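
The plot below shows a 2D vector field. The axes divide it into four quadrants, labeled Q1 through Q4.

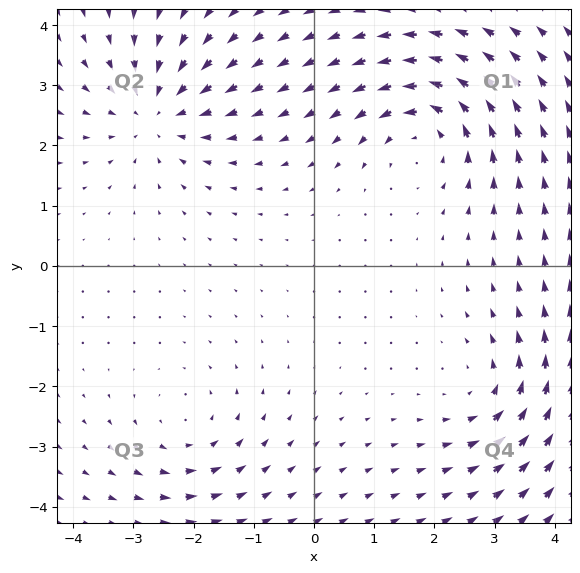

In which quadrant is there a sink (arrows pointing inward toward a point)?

Q2

The sink sits at approximately (-2.6, 2.6), which lies in quadrant Q2. The divergence there is about -4, negative as expected for a sink.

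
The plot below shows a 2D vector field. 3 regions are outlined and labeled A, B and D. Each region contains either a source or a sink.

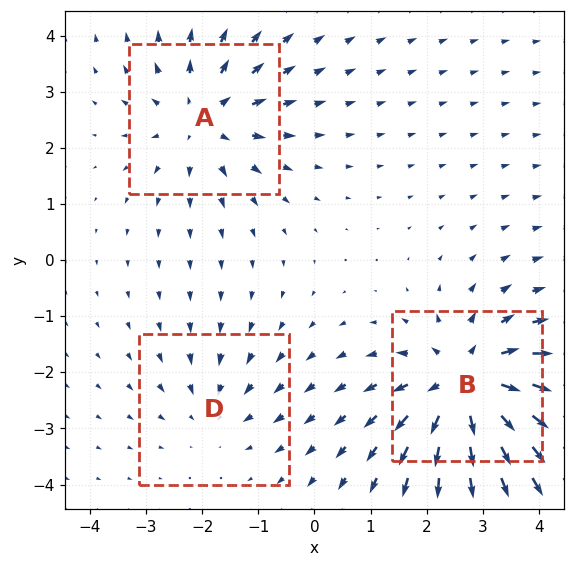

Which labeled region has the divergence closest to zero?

Divergence at each region's feature centre — A: about +3, B: about +5, D: about -2. Region D is closest to zero.

D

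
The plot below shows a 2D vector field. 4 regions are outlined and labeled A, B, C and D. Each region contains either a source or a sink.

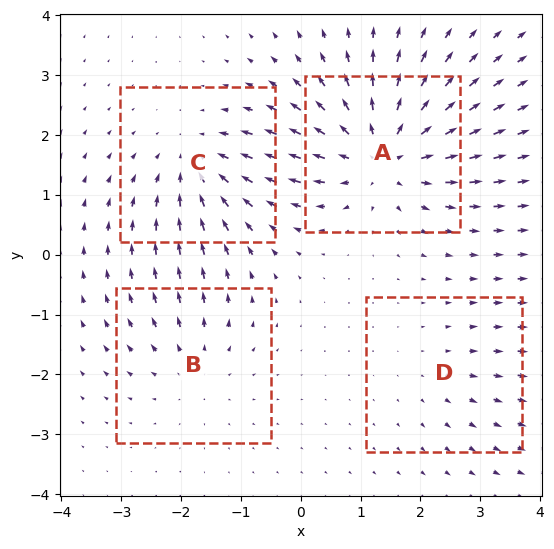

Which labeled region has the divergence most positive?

A

Divergence at each region's feature centre — A: about +7, B: about +3, C: about -5, D: about +2. Region A is most positive.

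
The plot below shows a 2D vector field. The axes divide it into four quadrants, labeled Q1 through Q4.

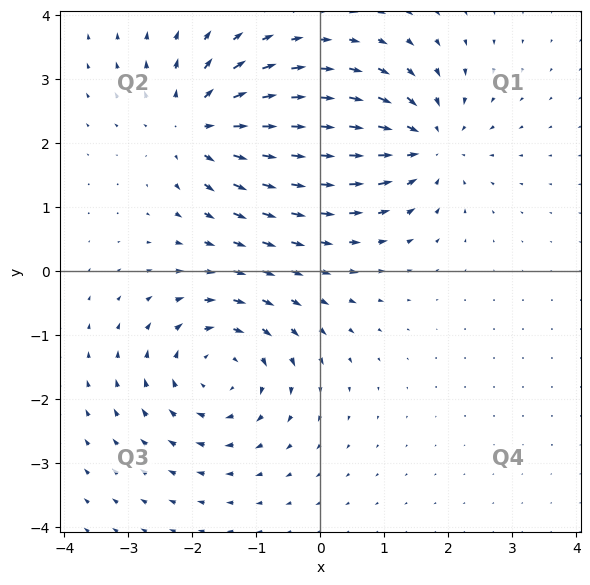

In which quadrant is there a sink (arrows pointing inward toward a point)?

Q1

The sink sits at approximately (1.6, 2.0), which lies in quadrant Q1. The divergence there is about -5, negative as expected for a sink.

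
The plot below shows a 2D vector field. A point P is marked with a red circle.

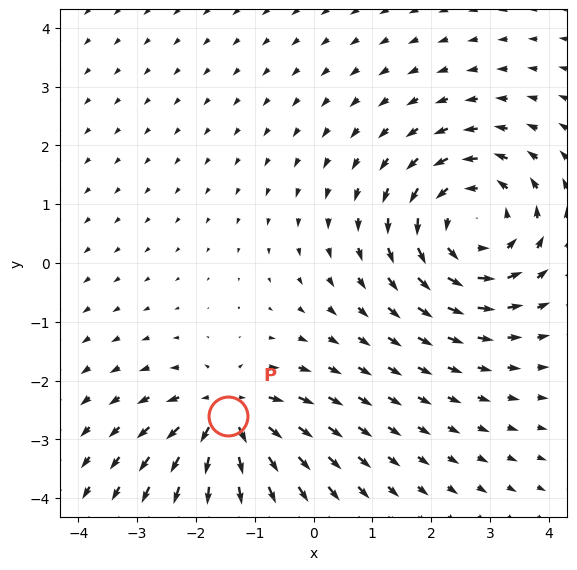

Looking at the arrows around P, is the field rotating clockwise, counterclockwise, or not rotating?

not rotating

Near P at (-1.5, -2.6) the arrows show no circulation. The curl there is ≈0.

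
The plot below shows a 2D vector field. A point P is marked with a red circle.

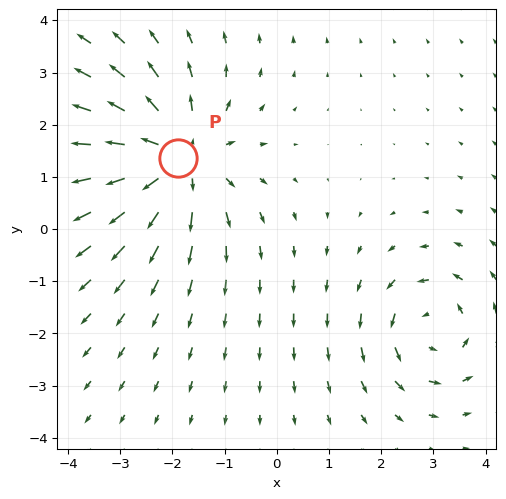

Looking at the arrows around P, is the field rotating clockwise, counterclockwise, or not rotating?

not rotating

Near P at (-1.9, 1.4) the arrows show no circulation. The curl there is ≈0.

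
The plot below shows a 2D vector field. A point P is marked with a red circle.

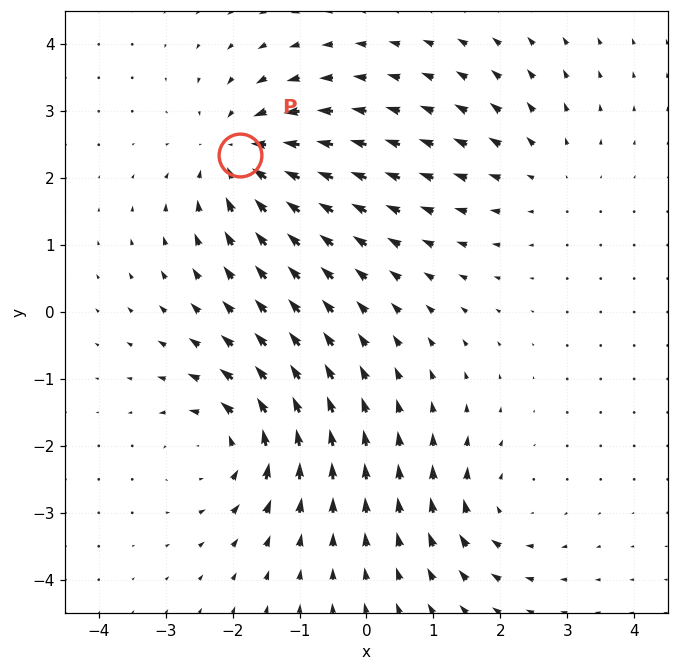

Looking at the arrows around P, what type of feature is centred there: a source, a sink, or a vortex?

At P (-1.9, 2.4) the arrows converge inward. Divergence about -5, curl ≈0 — negative divergence with near-zero curl is a sink.

sink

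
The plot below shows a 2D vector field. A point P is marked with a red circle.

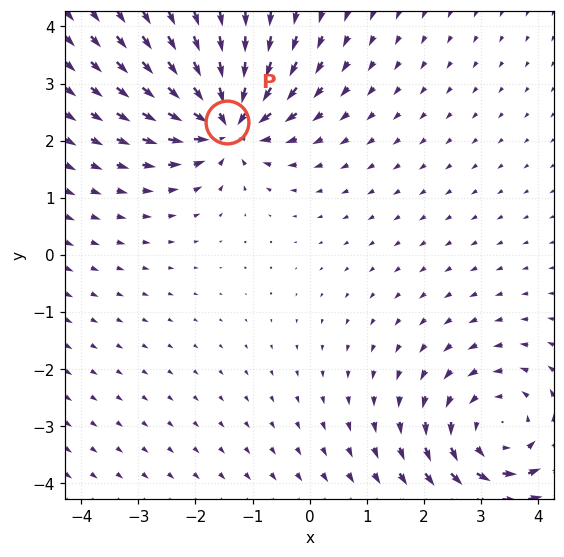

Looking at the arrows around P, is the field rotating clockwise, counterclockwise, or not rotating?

Near P at (-1.4, 2.3) the arrows show no circulation. The curl there is ≈0.

not rotating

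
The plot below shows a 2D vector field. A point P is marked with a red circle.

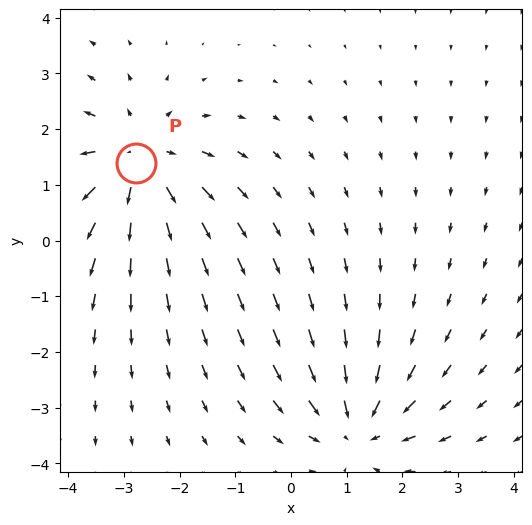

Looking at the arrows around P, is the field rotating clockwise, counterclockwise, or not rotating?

not rotating

Near P at (-2.8, 1.4) the arrows show no circulation. The curl there is ≈0.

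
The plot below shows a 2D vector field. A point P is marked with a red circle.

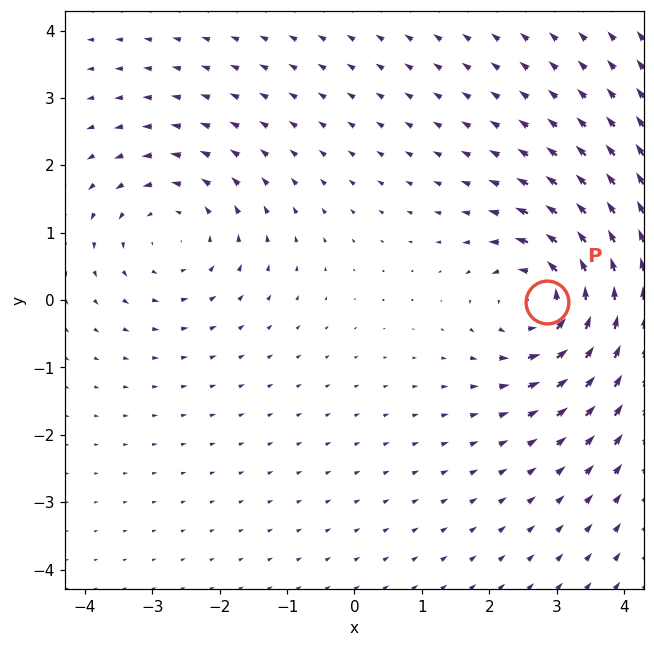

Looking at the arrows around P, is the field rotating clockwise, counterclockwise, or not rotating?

counterclockwise

Near P at (2.9, -0.0) the arrows circulate counterclockwise. The curl (z-component) there is about +6; positive curl means counterclockwise rotation.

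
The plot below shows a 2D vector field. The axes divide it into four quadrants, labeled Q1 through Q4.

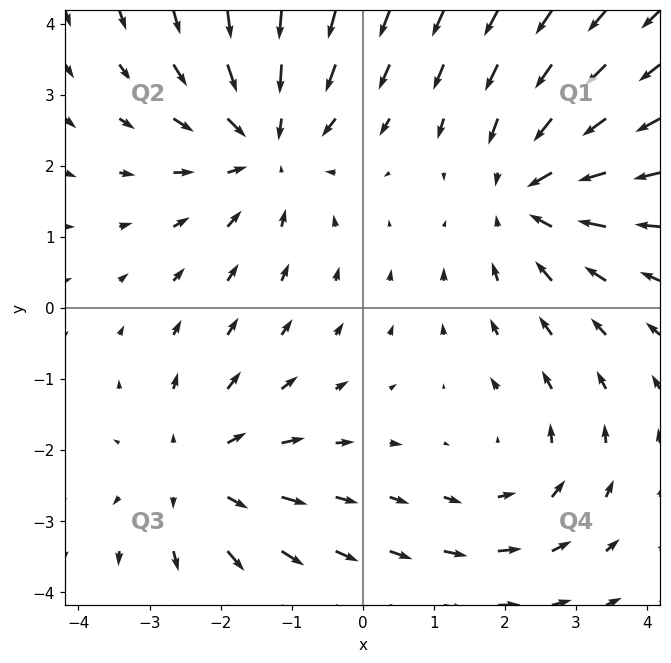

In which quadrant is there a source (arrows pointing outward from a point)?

Q3

The source sits at approximately (-2.3, -2.3), which lies in quadrant Q3. The divergence there is about +4, positive as expected for a source.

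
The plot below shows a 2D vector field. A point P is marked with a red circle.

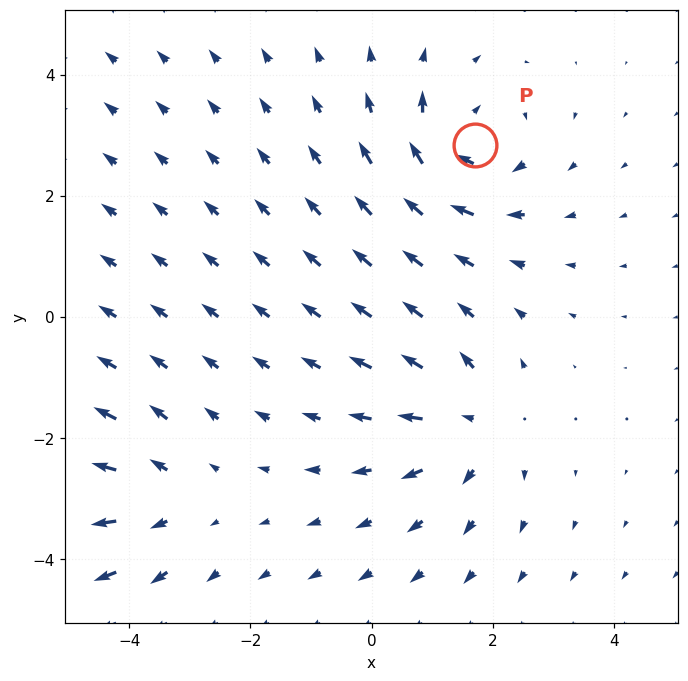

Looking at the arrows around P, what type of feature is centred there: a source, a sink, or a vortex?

vortex

At P (1.7, 2.8) the arrows circulate clockwise. Divergence ≈0, curl about -5 — near-zero divergence with nonzero curl is a vortex.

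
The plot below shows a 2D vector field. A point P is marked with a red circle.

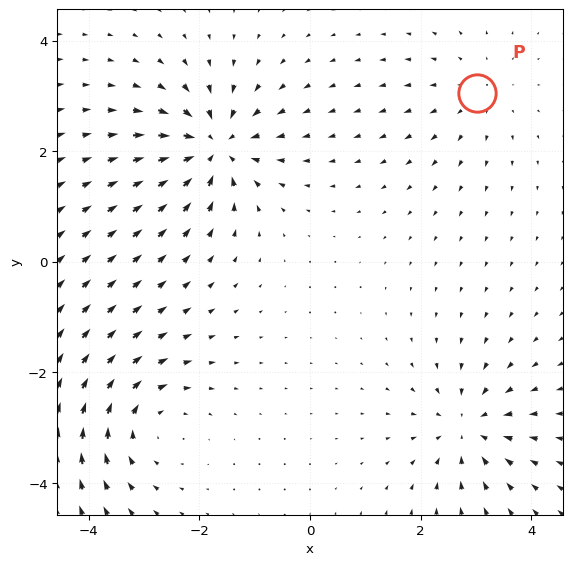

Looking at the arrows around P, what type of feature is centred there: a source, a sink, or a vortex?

At P (3.0, 3.1) the arrows spread outward. Divergence about +2, curl ≈0 — positive divergence with near-zero curl is a source.

source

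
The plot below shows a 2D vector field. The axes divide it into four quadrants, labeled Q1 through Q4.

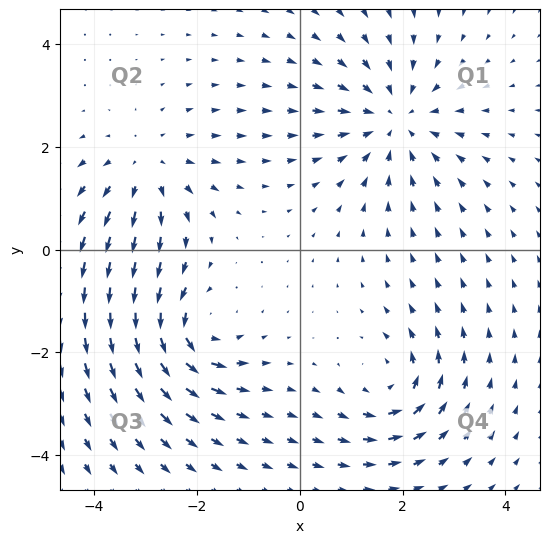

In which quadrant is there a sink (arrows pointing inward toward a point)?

The sink sits at approximately (1.9, 2.5), which lies in quadrant Q1. The divergence there is about -4, negative as expected for a sink.

Q1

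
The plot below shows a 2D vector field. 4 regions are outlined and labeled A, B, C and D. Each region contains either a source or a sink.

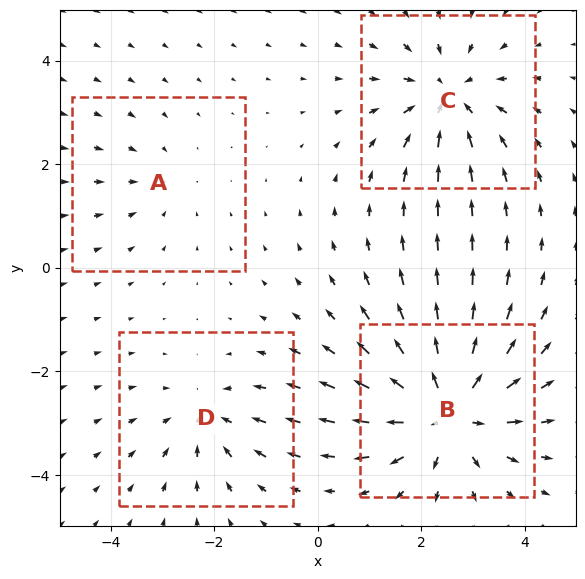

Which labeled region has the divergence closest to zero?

A

Divergence at each region's feature centre — A: about -2, B: about +6, C: about -5, D: about -3. Region A is closest to zero.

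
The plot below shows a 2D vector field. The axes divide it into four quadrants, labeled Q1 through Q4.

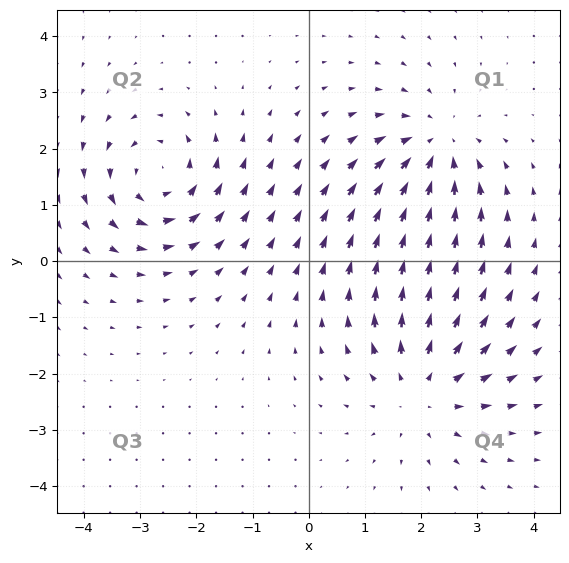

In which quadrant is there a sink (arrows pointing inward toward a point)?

The sink sits at approximately (2.3, 2.0), which lies in quadrant Q1. The divergence there is about -4, negative as expected for a sink.

Q1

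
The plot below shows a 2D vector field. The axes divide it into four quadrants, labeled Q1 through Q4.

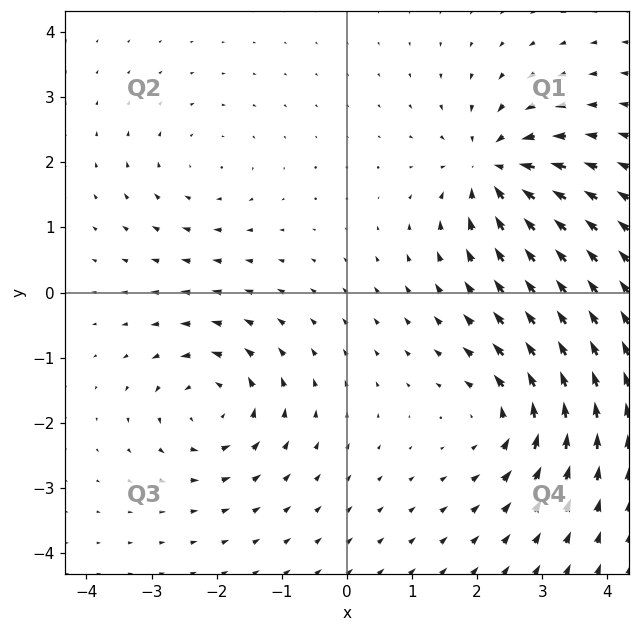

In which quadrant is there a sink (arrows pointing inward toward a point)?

Q1

The sink sits at approximately (2.3, 1.9), which lies in quadrant Q1. The divergence there is about -5, negative as expected for a sink.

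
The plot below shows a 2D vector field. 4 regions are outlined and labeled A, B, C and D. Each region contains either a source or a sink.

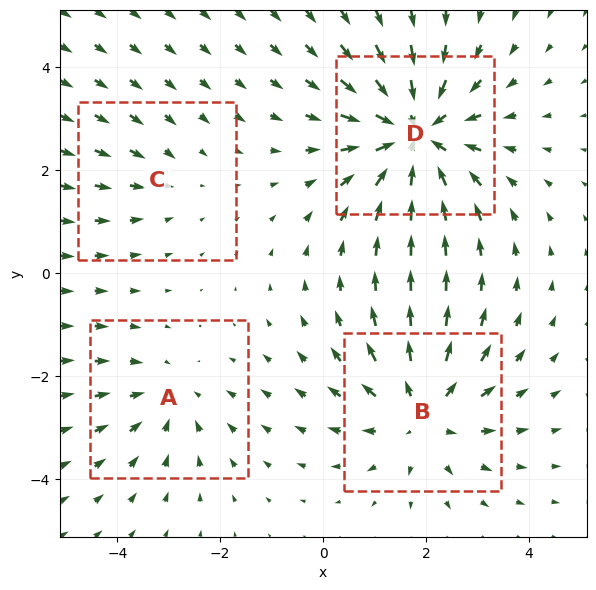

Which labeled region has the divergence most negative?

Divergence at each region's feature centre — A: about -3, B: about +4, C: about -2, D: about -6. Region D is most negative.

D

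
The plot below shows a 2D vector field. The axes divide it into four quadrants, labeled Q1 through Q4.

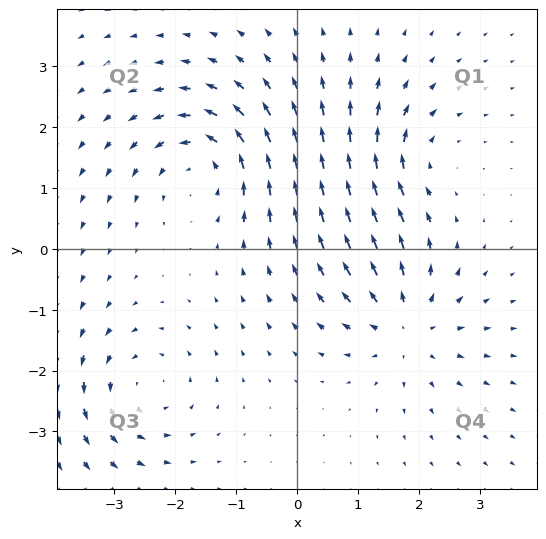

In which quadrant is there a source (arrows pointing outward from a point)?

Q4

The source sits at approximately (1.8, -1.3), which lies in quadrant Q4. The divergence there is about +5, positive as expected for a source.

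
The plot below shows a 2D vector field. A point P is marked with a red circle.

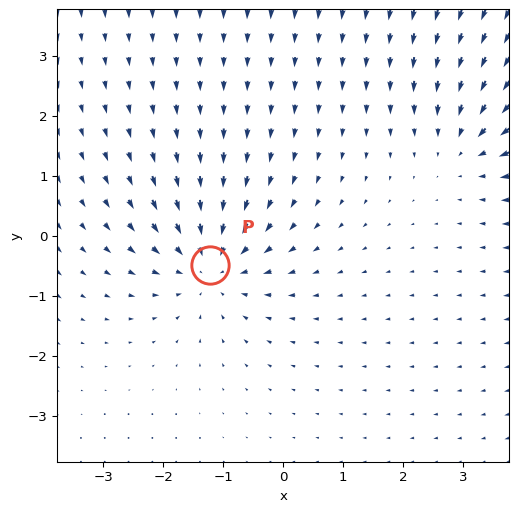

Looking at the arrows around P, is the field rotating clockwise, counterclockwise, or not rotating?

not rotating

Near P at (-1.2, -0.5) the arrows show no circulation. The curl there is ≈0.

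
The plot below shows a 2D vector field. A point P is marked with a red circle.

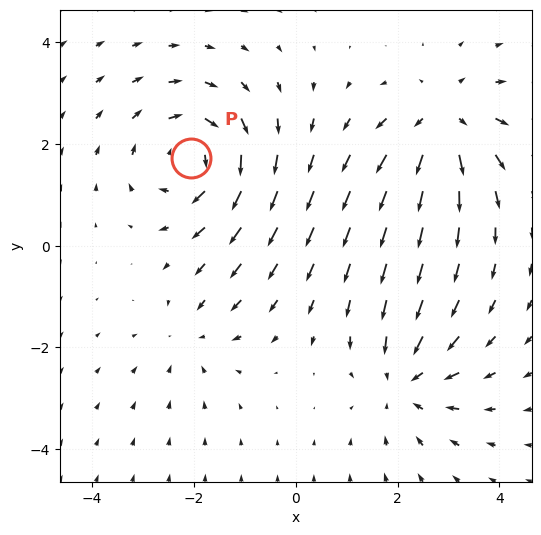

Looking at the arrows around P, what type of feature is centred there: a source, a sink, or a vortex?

vortex

At P (-2.1, 1.7) the arrows circulate clockwise. Divergence ≈0, curl about -5 — near-zero divergence with nonzero curl is a vortex.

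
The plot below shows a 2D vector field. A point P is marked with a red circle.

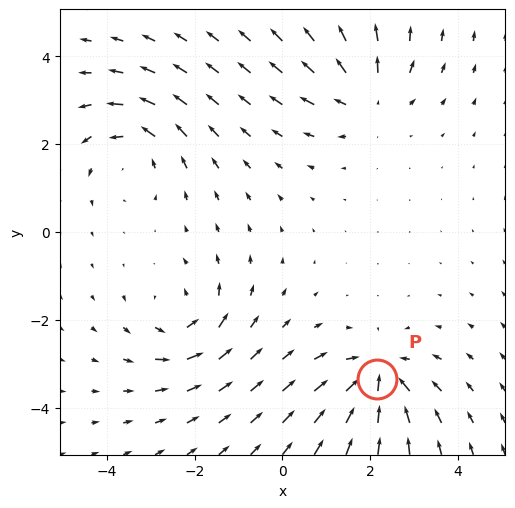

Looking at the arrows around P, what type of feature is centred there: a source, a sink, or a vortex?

At P (2.2, -3.3) the arrows converge inward. Divergence about -6, curl ≈0 — negative divergence with near-zero curl is a sink.

sink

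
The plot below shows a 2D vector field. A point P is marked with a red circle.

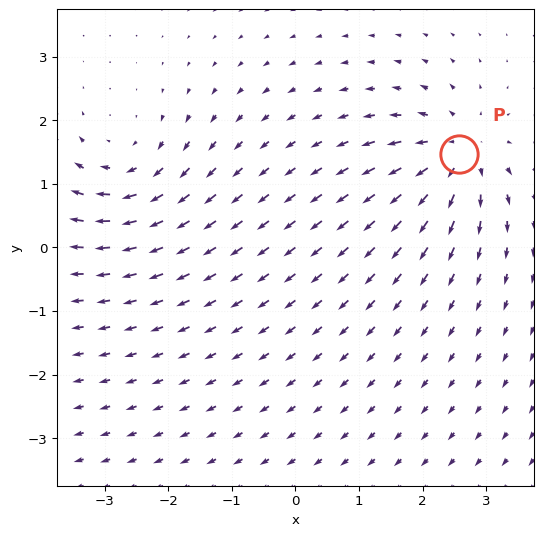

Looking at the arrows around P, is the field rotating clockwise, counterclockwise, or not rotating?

Near P at (2.6, 1.5) the arrows show no circulation. The curl there is ≈0.

not rotating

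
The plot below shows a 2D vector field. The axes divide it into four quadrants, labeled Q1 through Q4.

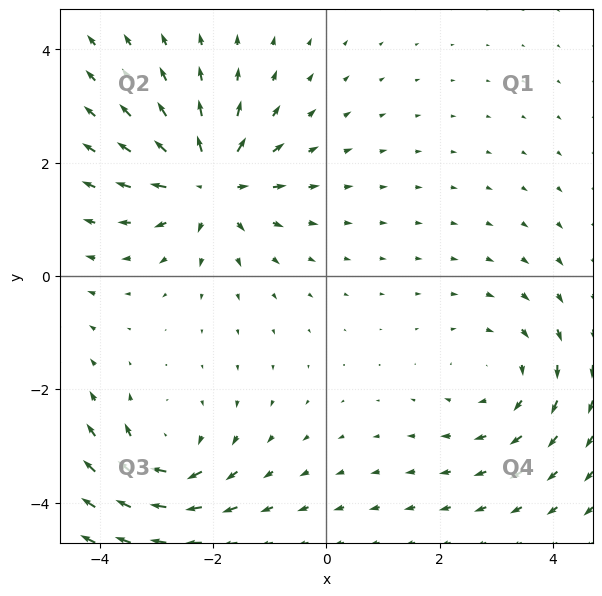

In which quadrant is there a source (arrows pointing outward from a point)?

The source sits at approximately (-2.1, 1.6), which lies in quadrant Q2. The divergence there is about +6, positive as expected for a source.

Q2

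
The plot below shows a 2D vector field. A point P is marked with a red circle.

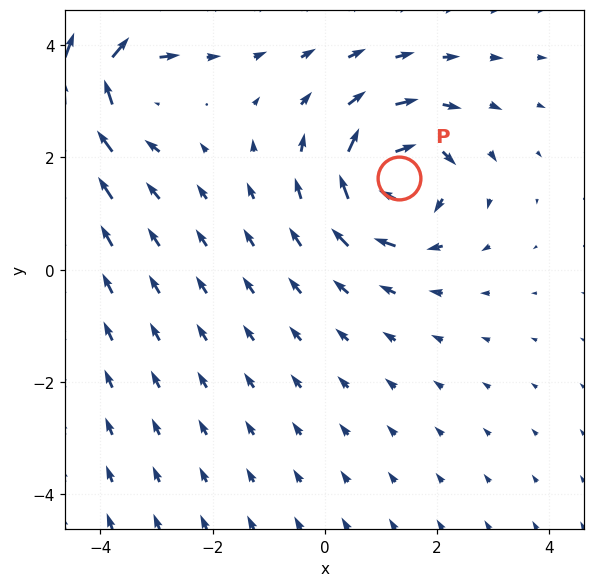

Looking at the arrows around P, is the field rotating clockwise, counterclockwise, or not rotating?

Near P at (1.3, 1.6) the arrows circulate clockwise. The curl (z-component) there is about -4; negative curl means clockwise rotation.

clockwise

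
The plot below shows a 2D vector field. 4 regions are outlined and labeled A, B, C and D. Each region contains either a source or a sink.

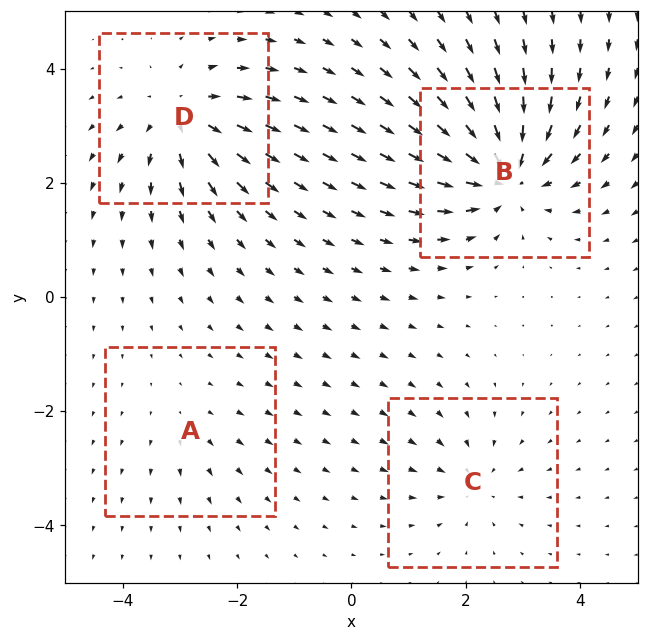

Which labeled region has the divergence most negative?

B

Divergence at each region's feature centre — A: about +2, B: about -8, C: about -4, D: about +6. Region B is most negative.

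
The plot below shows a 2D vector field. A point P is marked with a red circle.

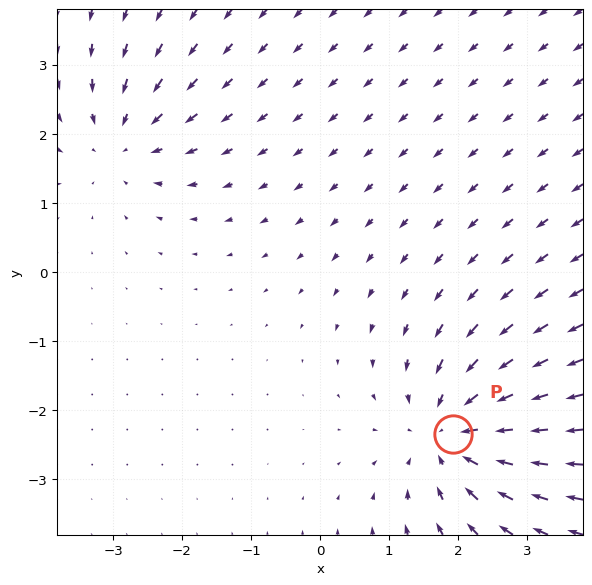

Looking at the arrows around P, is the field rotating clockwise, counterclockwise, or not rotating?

not rotating

Near P at (1.9, -2.3) the arrows show no circulation. The curl there is ≈0.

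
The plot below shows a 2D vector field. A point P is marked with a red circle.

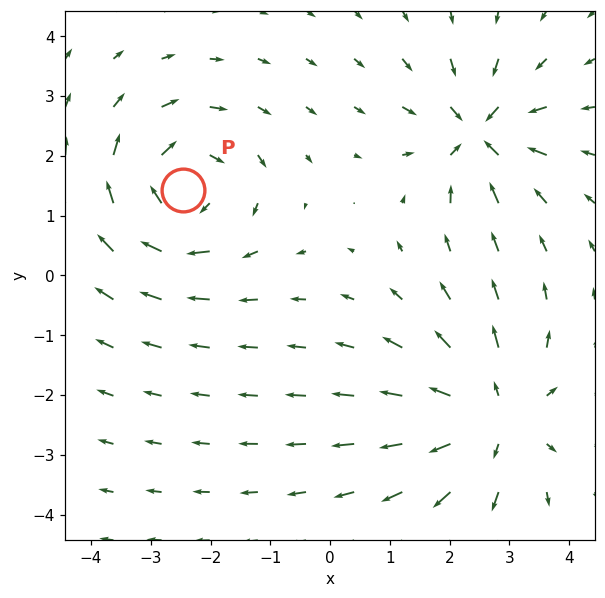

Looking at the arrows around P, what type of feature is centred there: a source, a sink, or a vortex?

At P (-2.5, 1.4) the arrows circulate clockwise. Divergence ≈0, curl about -5 — near-zero divergence with nonzero curl is a vortex.

vortex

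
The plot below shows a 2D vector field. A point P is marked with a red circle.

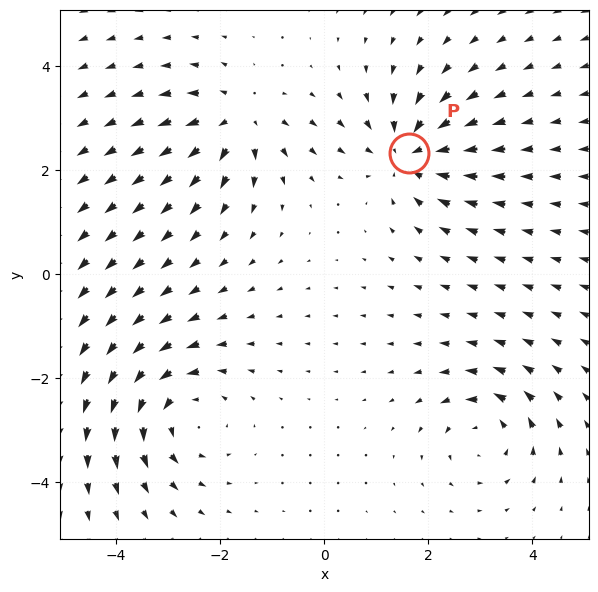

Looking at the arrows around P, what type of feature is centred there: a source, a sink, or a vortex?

At P (1.6, 2.3) the arrows converge inward. Divergence about -5, curl ≈0 — negative divergence with near-zero curl is a sink.

sink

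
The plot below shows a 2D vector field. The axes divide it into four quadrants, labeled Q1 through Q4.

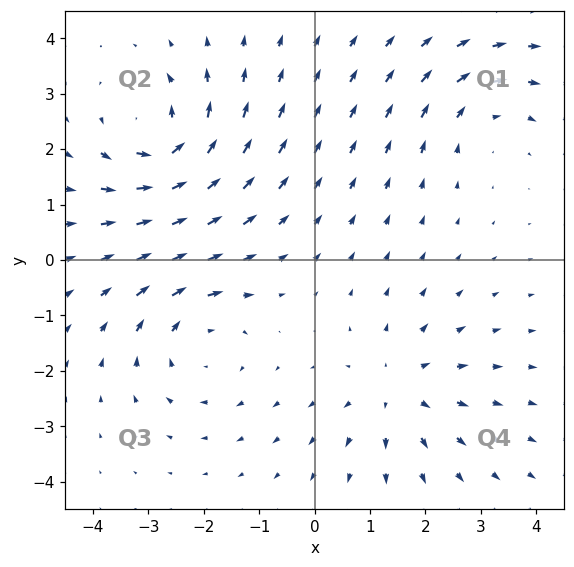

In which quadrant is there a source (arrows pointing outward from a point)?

Q4

The source sits at approximately (1.5, -2.3), which lies in quadrant Q4. The divergence there is about +4, positive as expected for a source.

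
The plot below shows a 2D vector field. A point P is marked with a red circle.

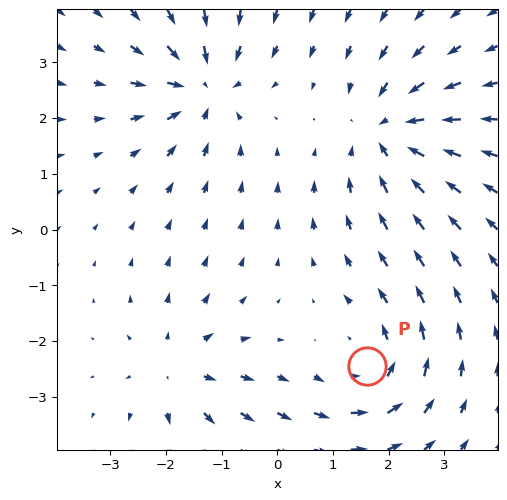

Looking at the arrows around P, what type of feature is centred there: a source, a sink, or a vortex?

At P (1.6, -2.4) the arrows circulate counterclockwise. Divergence ≈0, curl about +4 — near-zero divergence with nonzero curl is a vortex.

vortex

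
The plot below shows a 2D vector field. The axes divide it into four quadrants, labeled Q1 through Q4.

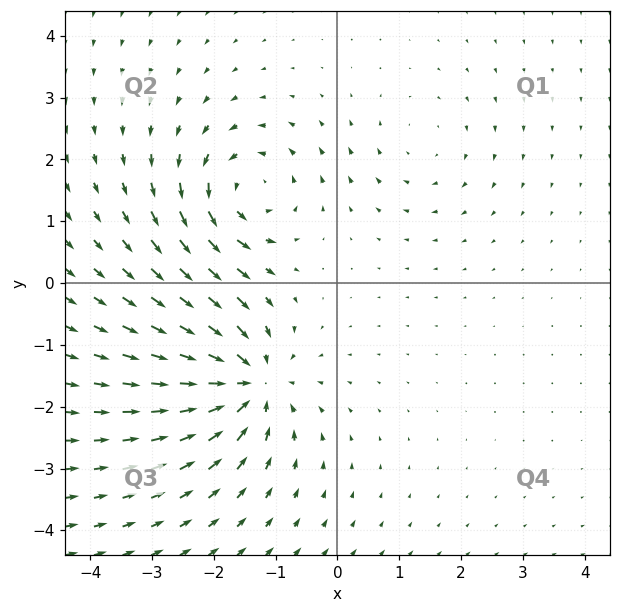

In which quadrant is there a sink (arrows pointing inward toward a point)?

The sink sits at approximately (-1.5, -1.6), which lies in quadrant Q3. The divergence there is about -6, negative as expected for a sink.

Q3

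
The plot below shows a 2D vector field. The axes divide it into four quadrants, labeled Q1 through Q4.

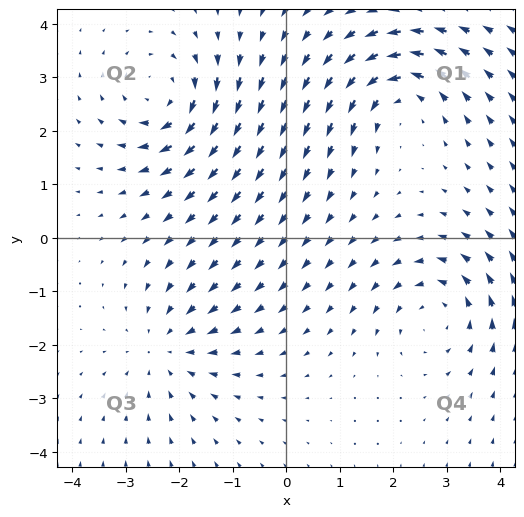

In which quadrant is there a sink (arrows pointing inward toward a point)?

The sink sits at approximately (-2.2, -2.1), which lies in quadrant Q3. The divergence there is about -4, negative as expected for a sink.

Q3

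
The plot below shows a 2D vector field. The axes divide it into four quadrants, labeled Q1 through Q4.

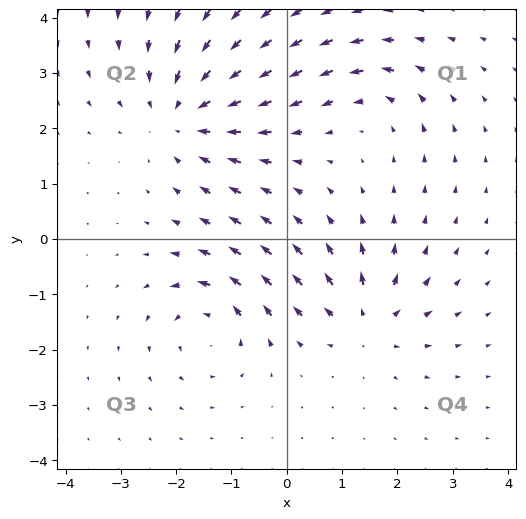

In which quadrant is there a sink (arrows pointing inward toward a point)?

The sink sits at approximately (-1.9, 2.2), which lies in quadrant Q2. The divergence there is about -4, negative as expected for a sink.

Q2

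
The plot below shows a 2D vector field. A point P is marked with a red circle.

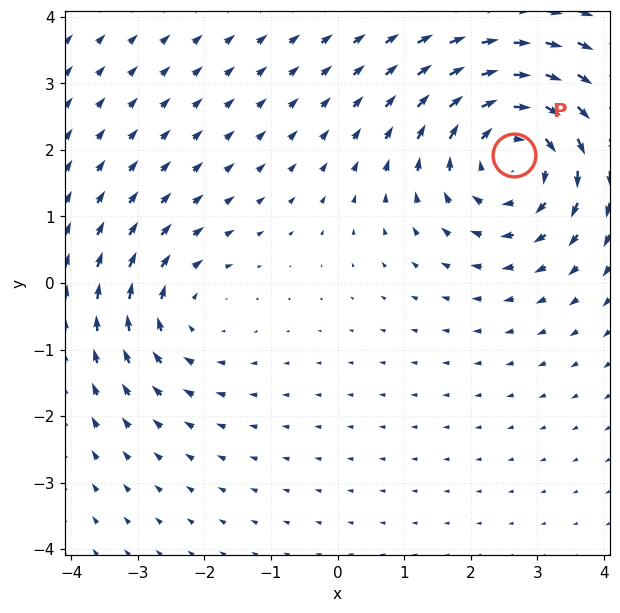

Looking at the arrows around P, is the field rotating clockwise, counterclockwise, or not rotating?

clockwise

Near P at (2.6, 1.9) the arrows circulate clockwise. The curl (z-component) there is about -4; negative curl means clockwise rotation.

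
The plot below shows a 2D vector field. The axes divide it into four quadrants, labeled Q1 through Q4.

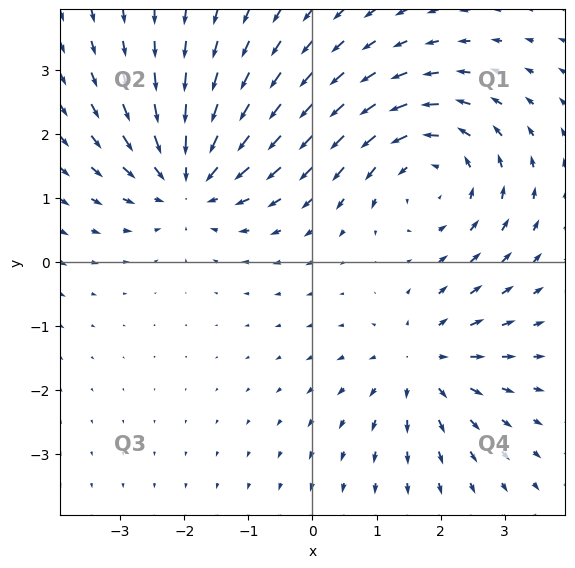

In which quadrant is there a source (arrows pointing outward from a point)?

The source sits at approximately (1.7, -1.6), which lies in quadrant Q4. The divergence there is about +3, positive as expected for a source.

Q4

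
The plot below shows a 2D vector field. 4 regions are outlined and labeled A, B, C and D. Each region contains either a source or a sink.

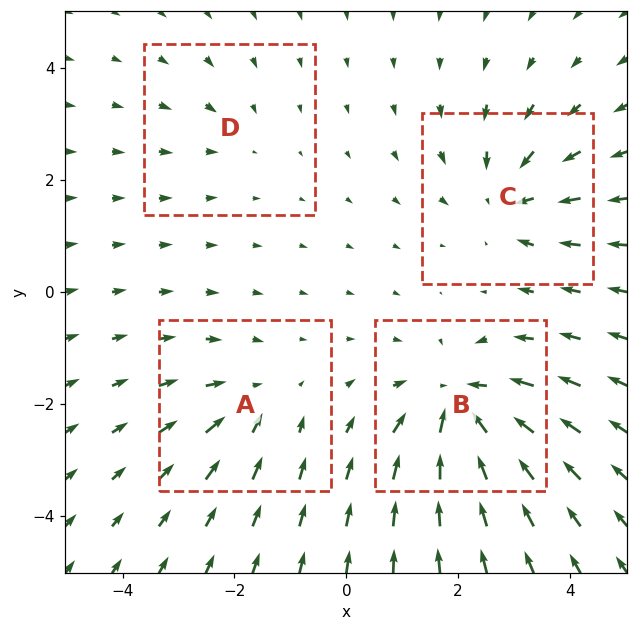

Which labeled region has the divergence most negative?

B

Divergence at each region's feature centre — A: about -3, B: about -7, C: about -5, D: about -2. Region B is most negative.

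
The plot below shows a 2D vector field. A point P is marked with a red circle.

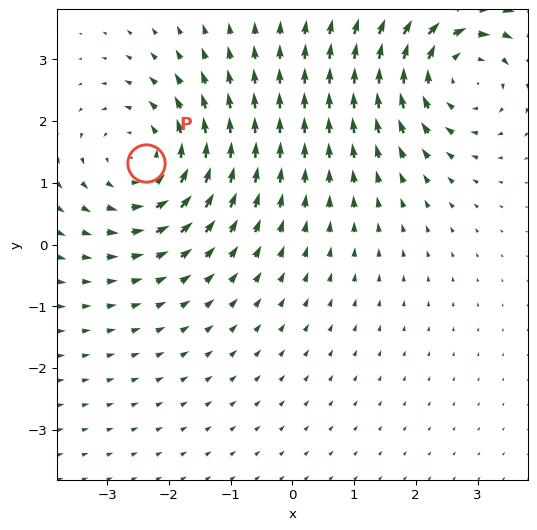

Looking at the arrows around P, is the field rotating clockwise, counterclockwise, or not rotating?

counterclockwise

Near P at (-2.4, 1.3) the arrows circulate counterclockwise. The curl (z-component) there is about +4; positive curl means counterclockwise rotation.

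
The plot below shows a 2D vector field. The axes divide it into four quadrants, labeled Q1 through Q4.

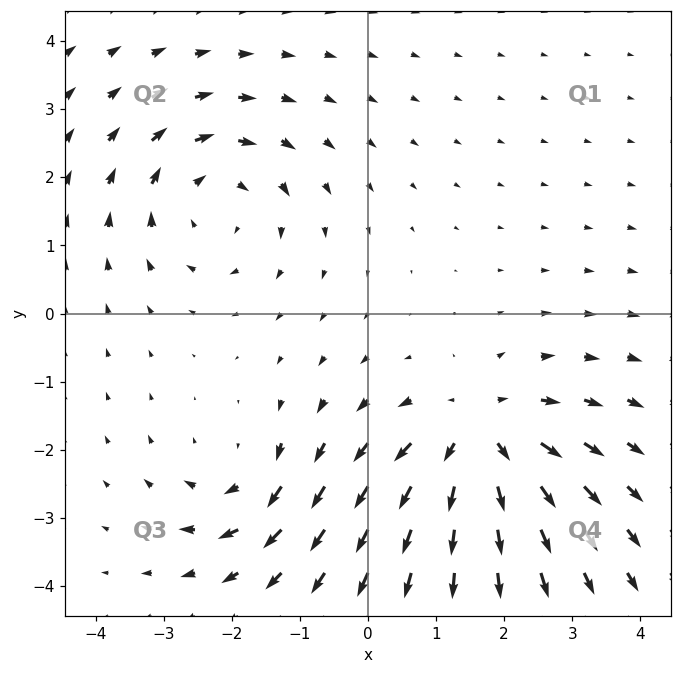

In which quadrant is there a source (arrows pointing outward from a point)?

The source sits at approximately (1.6, -1.8), which lies in quadrant Q4. The divergence there is about +5, positive as expected for a source.

Q4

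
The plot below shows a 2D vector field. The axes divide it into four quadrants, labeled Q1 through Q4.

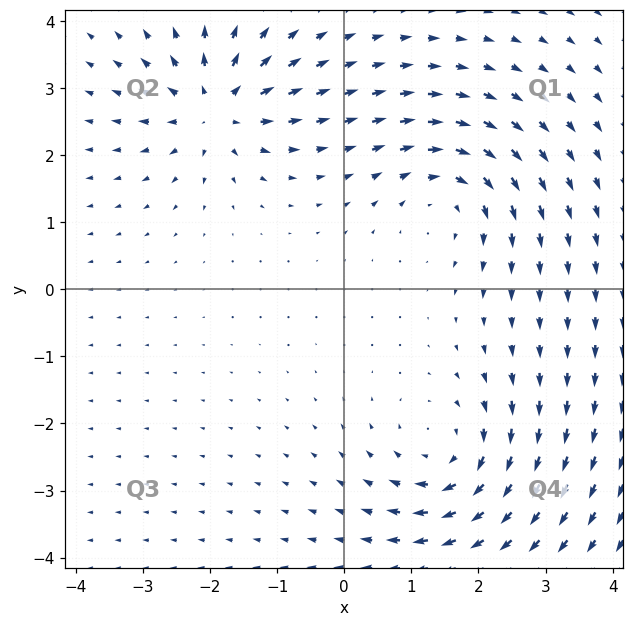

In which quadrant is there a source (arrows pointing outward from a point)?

The source sits at approximately (-1.9, 2.7), which lies in quadrant Q2. The divergence there is about +6, positive as expected for a source.

Q2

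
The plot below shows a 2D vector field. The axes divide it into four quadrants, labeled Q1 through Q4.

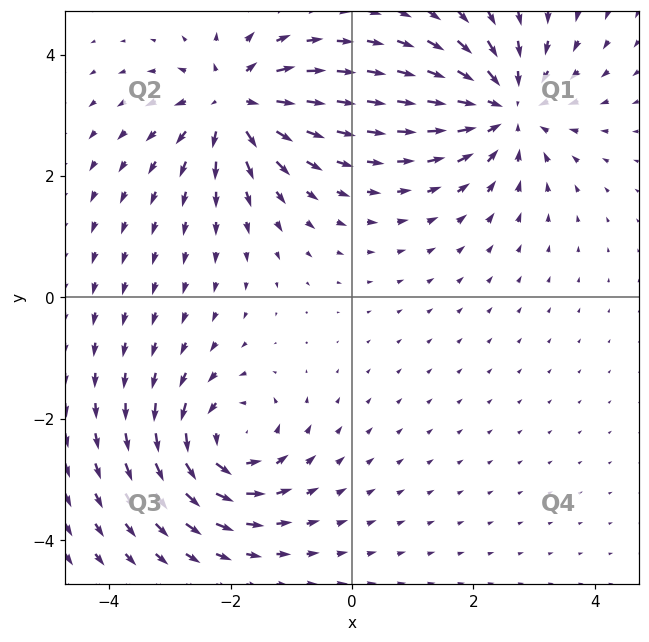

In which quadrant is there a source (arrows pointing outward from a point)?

The source sits at approximately (-2.0, 3.2), which lies in quadrant Q2. The divergence there is about +5, positive as expected for a source.

Q2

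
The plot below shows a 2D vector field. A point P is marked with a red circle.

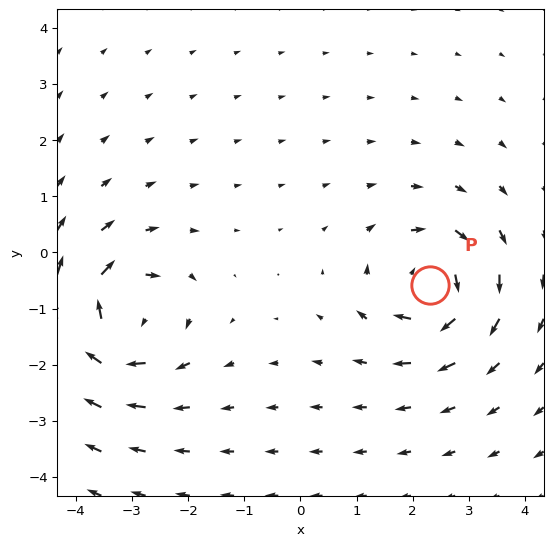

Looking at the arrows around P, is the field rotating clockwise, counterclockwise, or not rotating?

clockwise

Near P at (2.3, -0.6) the arrows circulate clockwise. The curl (z-component) there is about -5; negative curl means clockwise rotation.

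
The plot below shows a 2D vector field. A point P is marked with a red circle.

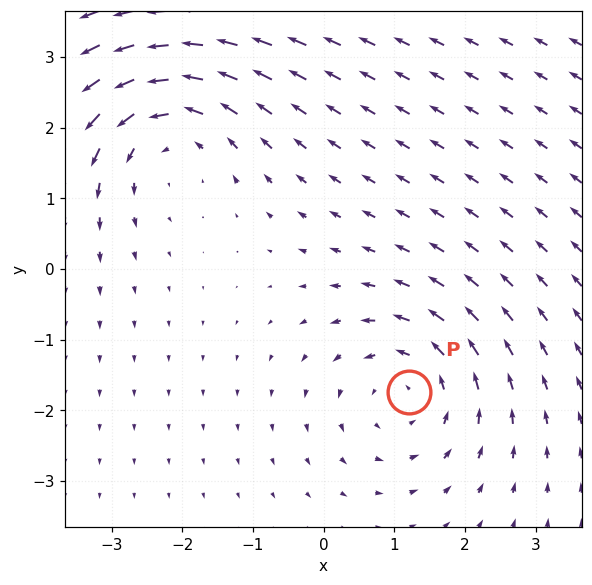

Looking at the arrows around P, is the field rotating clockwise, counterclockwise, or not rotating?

Near P at (1.2, -1.7) the arrows circulate counterclockwise. The curl (z-component) there is about +3; positive curl means counterclockwise rotation.

counterclockwise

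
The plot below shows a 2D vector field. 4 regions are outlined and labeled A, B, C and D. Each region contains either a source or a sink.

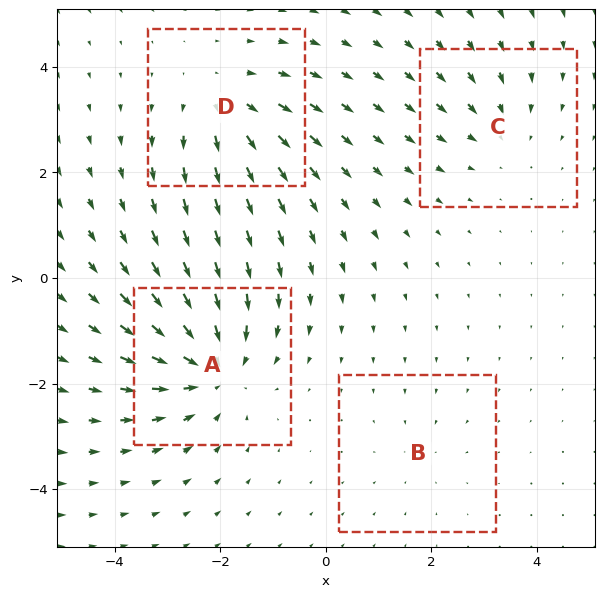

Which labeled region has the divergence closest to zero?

B

Divergence at each region's feature centre — A: about -6, B: about -2, C: about -3, D: about +4. Region B is closest to zero.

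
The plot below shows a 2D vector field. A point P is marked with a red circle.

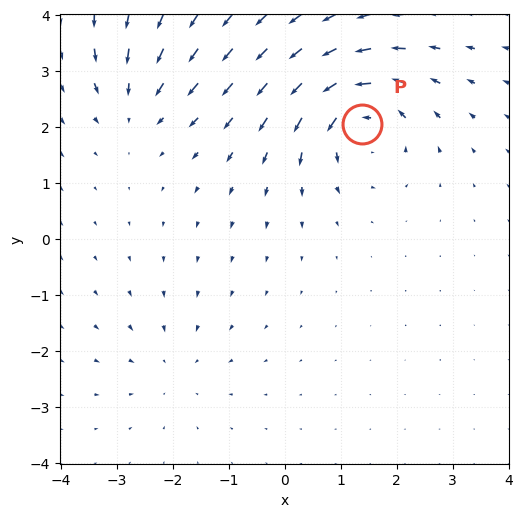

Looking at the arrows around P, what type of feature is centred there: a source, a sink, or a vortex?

vortex

At P (1.4, 2.1) the arrows circulate counterclockwise. Divergence ≈0, curl about +6 — near-zero divergence with nonzero curl is a vortex.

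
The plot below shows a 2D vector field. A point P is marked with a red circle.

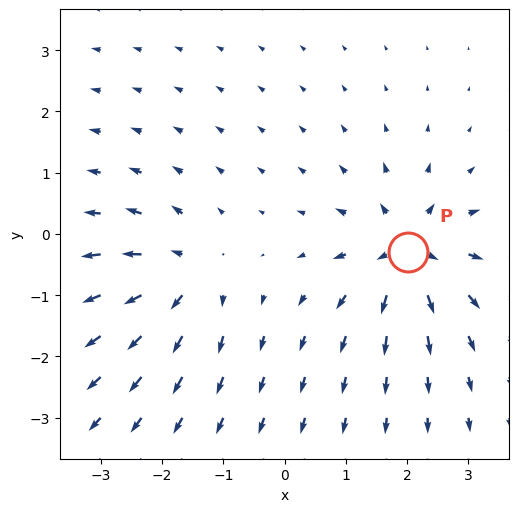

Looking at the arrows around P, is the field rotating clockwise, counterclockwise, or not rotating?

Near P at (2.0, -0.3) the arrows show no circulation. The curl there is ≈0.

not rotating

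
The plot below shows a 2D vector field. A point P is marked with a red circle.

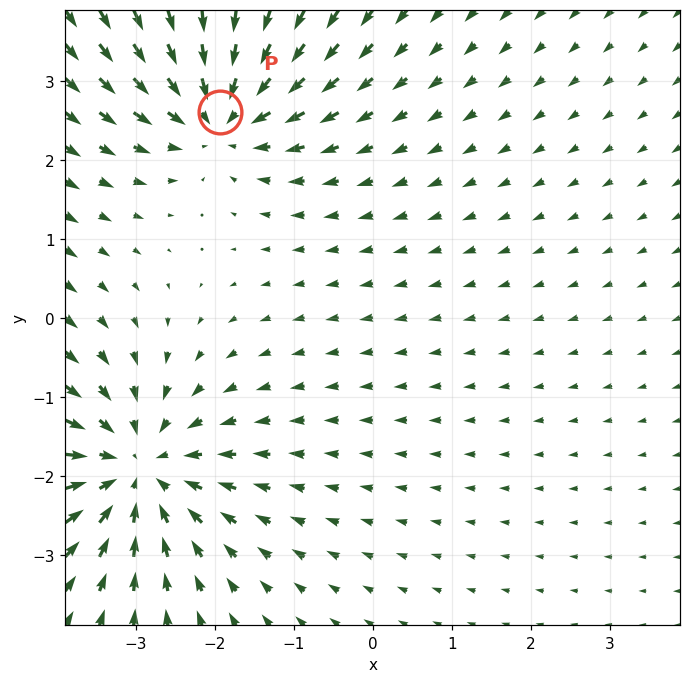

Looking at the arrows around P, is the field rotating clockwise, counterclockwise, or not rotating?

not rotating

Near P at (-1.9, 2.6) the arrows show no circulation. The curl there is ≈0.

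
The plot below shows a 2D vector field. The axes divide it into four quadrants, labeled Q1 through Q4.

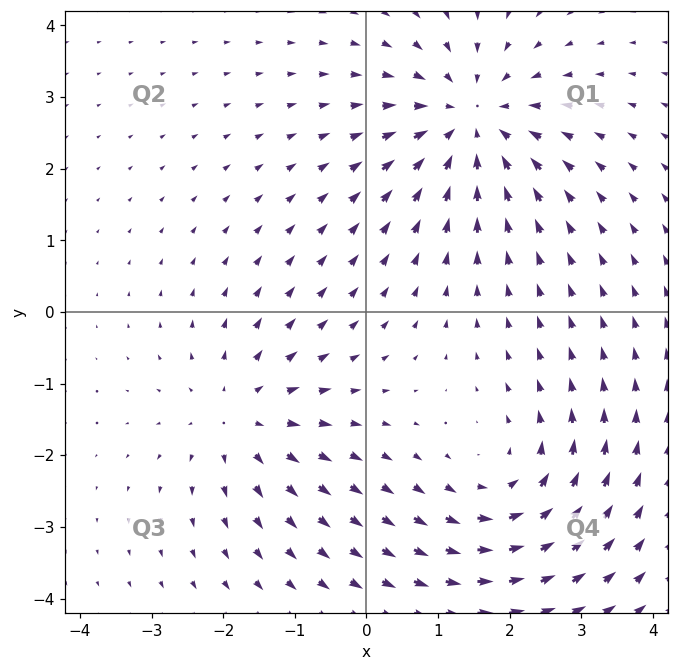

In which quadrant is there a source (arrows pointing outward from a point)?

The source sits at approximately (-1.8, -1.5), which lies in quadrant Q3. The divergence there is about +3, positive as expected for a source.

Q3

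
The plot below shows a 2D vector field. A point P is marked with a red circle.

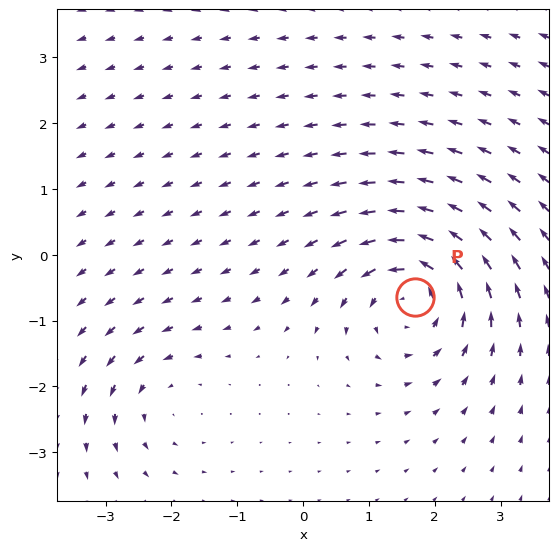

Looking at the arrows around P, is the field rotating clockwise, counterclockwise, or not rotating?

counterclockwise

Near P at (1.7, -0.6) the arrows circulate counterclockwise. The curl (z-component) there is about +6; positive curl means counterclockwise rotation.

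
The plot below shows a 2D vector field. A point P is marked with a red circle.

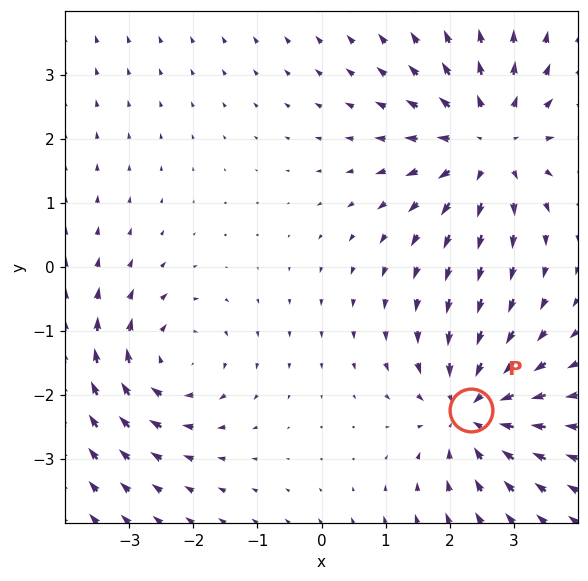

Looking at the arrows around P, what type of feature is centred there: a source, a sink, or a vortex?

sink

At P (2.3, -2.2) the arrows converge inward. Divergence about -4, curl ≈0 — negative divergence with near-zero curl is a sink.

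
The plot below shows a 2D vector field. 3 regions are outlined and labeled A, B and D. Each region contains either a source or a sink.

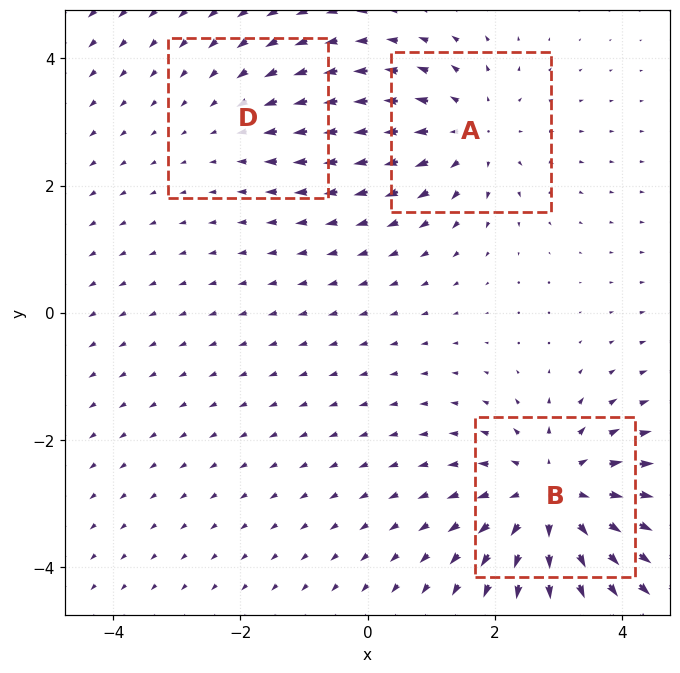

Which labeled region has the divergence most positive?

Divergence at each region's feature centre — A: about +3, B: about +4, D: about -2. Region B is most positive.

B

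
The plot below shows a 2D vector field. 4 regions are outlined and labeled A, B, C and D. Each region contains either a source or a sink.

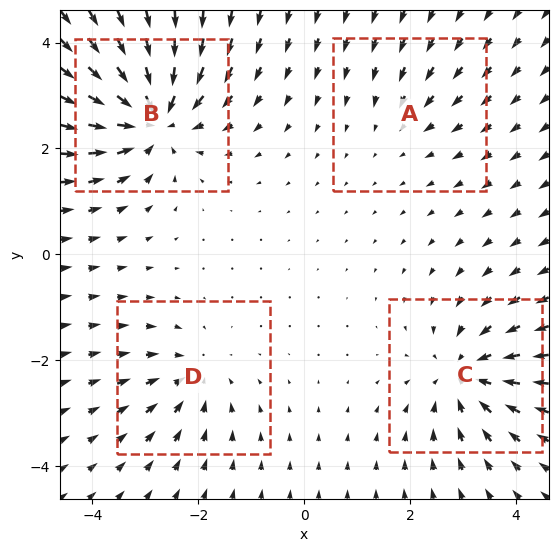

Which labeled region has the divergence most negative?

B

Divergence at each region's feature centre — A: about -2, B: about -7, C: about -5, D: about -4. Region B is most negative.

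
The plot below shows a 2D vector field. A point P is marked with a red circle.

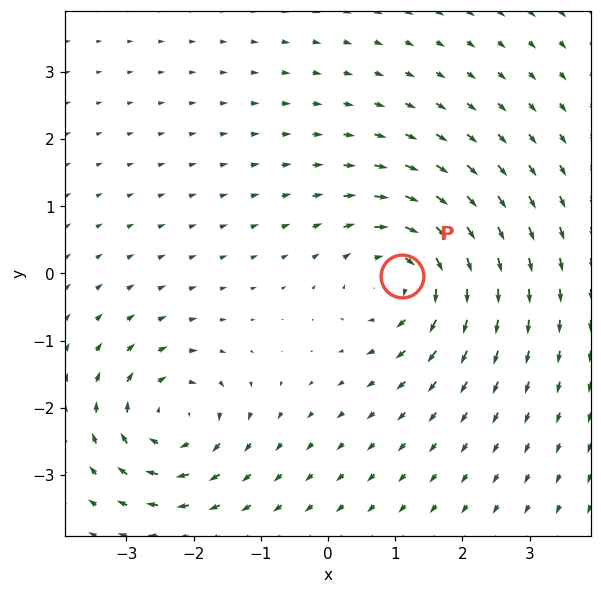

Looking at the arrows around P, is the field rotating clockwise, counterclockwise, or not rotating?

Near P at (1.1, -0.0) the arrows circulate clockwise. The curl (z-component) there is about -4; negative curl means clockwise rotation.

clockwise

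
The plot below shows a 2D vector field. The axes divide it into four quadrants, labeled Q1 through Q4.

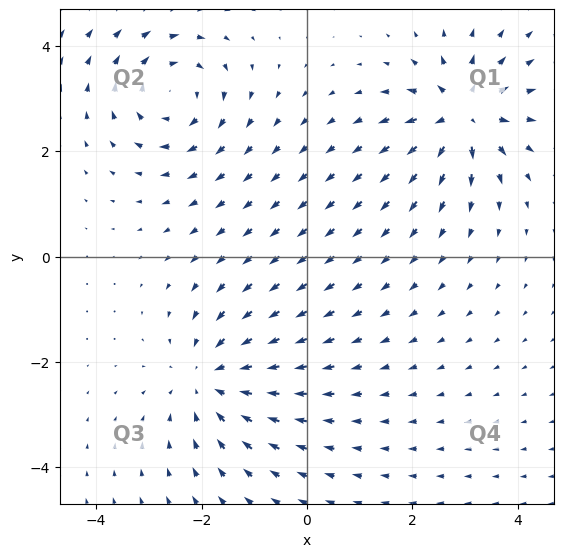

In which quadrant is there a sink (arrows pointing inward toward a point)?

The sink sits at approximately (-1.8, -2.3), which lies in quadrant Q3. The divergence there is about -4, negative as expected for a sink.

Q3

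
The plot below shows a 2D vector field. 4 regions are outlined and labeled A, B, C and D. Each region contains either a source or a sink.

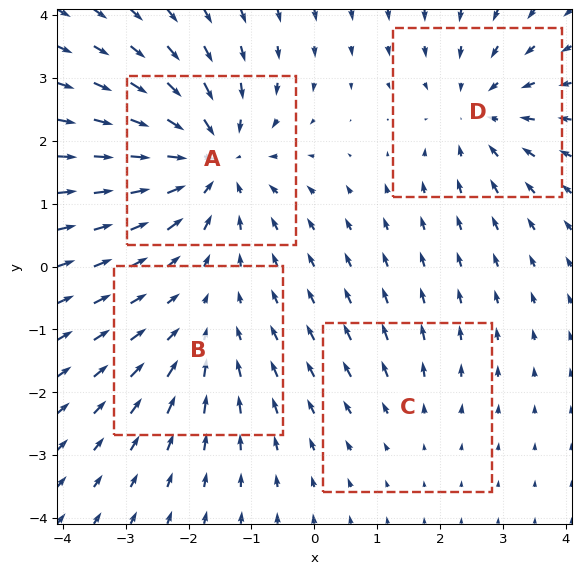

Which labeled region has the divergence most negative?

Divergence at each region's feature centre — A: about -6, B: about -3, C: about +2, D: about -4. Region A is most negative.

A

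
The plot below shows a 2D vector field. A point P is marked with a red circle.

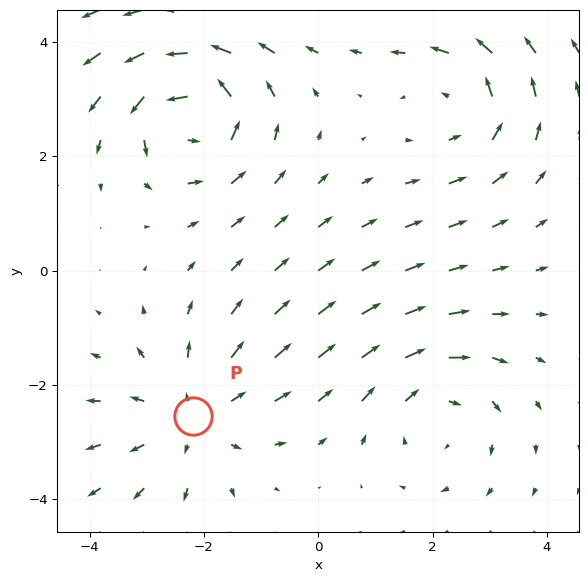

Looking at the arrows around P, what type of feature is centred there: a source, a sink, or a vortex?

source

At P (-2.2, -2.5) the arrows spread outward. Divergence about +3, curl ≈0 — positive divergence with near-zero curl is a source.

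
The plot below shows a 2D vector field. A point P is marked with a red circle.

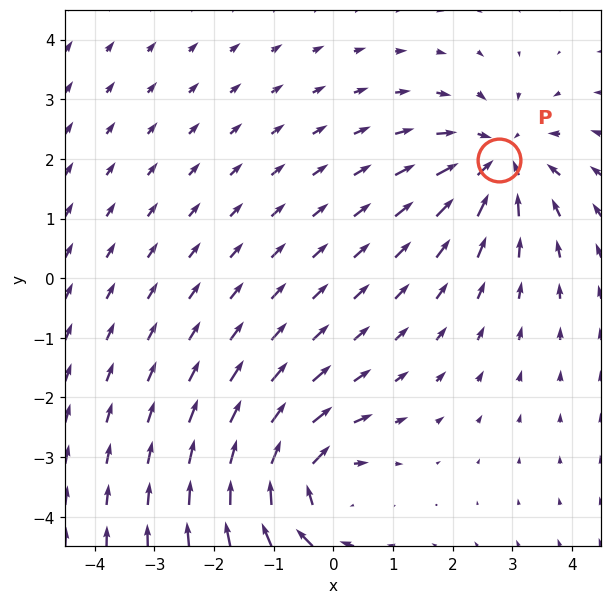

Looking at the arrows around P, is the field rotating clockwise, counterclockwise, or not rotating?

not rotating

Near P at (2.8, 2.0) the arrows show no circulation. The curl there is ≈0.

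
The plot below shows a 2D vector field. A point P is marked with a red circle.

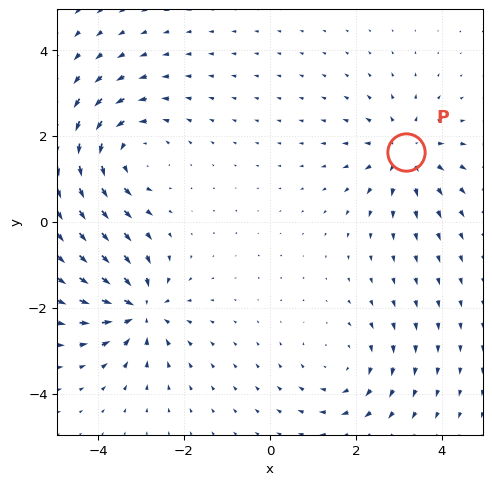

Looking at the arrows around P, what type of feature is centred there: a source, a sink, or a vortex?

At P (3.2, 1.6) the arrows spread outward. Divergence about +4, curl ≈0 — positive divergence with near-zero curl is a source.

source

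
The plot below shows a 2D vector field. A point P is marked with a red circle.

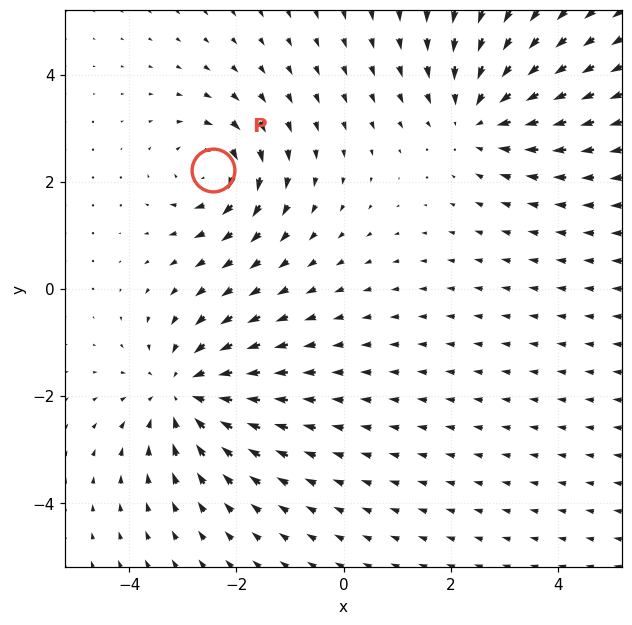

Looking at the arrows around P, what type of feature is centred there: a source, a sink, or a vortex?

vortex

At P (-2.4, 2.2) the arrows circulate clockwise. Divergence ≈0, curl about -4 — near-zero divergence with nonzero curl is a vortex.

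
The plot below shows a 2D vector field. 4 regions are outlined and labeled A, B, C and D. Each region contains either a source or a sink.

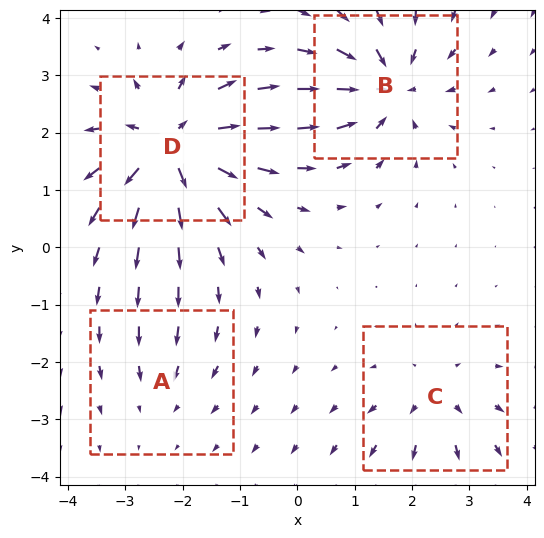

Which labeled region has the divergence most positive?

D

Divergence at each region's feature centre — A: about -3, B: about -7, C: about +4, D: about +8. Region D is most positive.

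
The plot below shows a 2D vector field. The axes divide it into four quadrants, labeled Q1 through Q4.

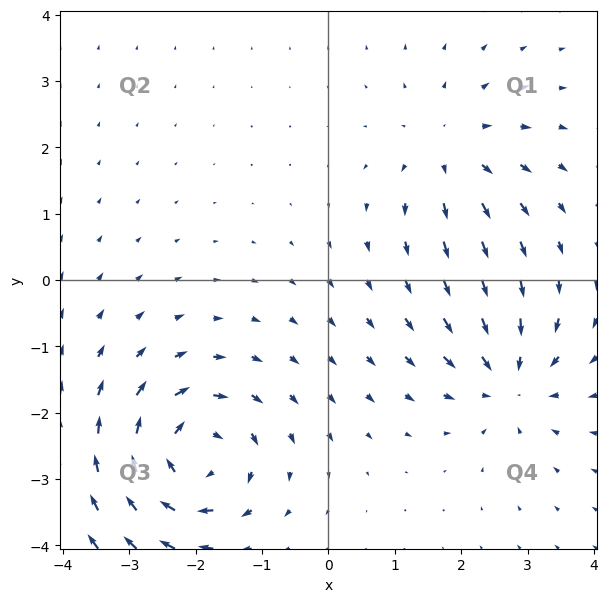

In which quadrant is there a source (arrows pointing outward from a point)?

Q1

The source sits at approximately (1.8, 2.0), which lies in quadrant Q1. The divergence there is about +3, positive as expected for a source.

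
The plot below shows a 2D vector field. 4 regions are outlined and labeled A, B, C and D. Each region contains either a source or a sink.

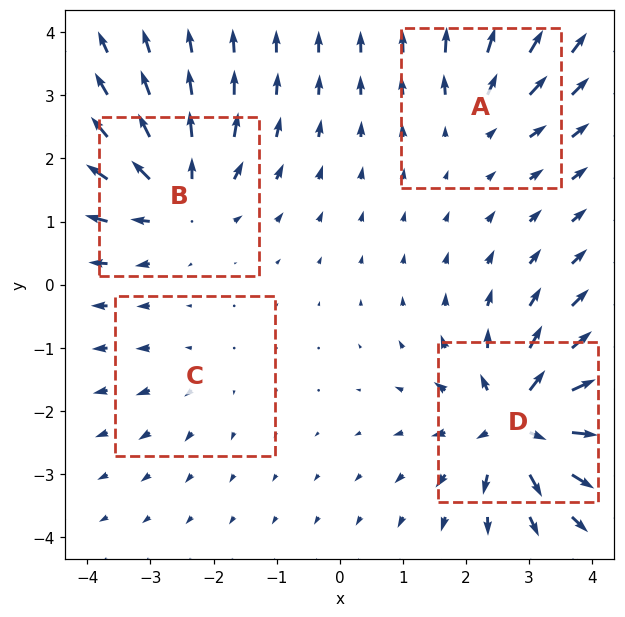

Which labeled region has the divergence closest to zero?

C

Divergence at each region's feature centre — A: about +4, B: about +6, C: about +2, D: about +8. Region C is closest to zero.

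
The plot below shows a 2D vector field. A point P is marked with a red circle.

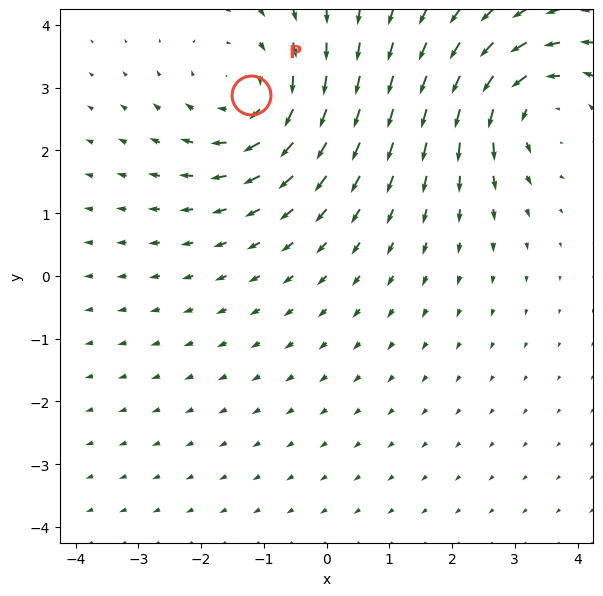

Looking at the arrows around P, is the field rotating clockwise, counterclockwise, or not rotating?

Near P at (-1.2, 2.9) the arrows circulate clockwise. The curl (z-component) there is about -3; negative curl means clockwise rotation.

clockwise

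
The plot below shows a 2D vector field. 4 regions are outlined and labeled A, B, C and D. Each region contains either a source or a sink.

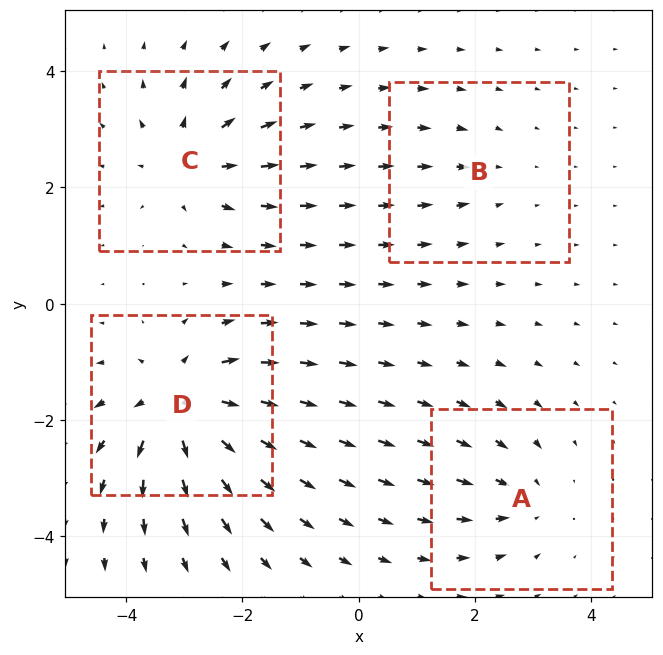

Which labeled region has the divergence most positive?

Divergence at each region's feature centre — A: about -4, B: about -2, C: about +5, D: about +8. Region D is most positive.

D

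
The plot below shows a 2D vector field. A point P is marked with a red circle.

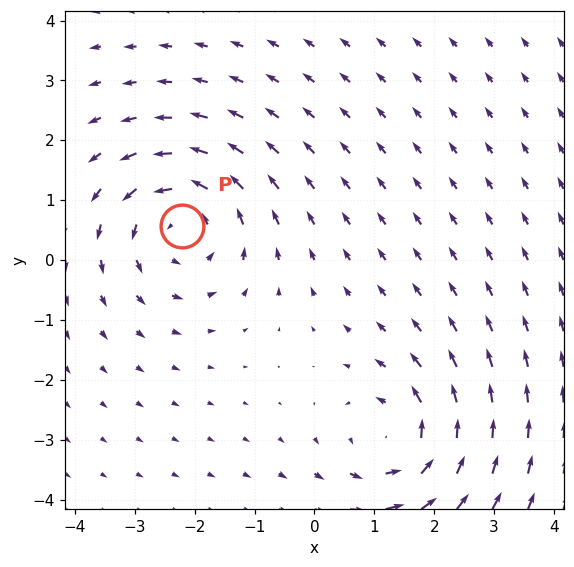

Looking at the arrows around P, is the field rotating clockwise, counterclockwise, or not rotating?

Near P at (-2.2, 0.6) the arrows circulate counterclockwise. The curl (z-component) there is about +3; positive curl means counterclockwise rotation.

counterclockwise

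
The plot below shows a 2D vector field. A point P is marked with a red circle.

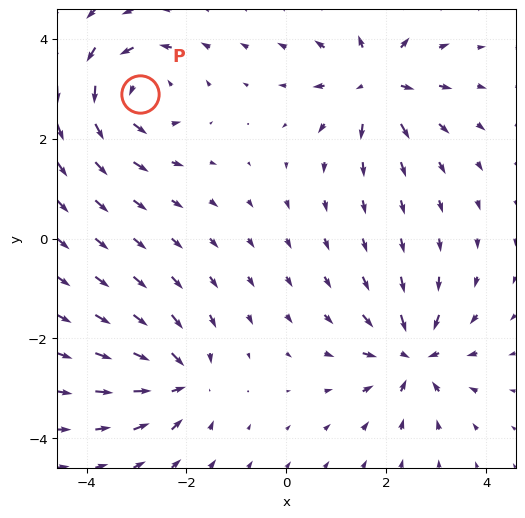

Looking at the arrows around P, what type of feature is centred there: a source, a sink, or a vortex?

At P (-2.9, 2.9) the arrows circulate counterclockwise. Divergence ≈0, curl about +5 — near-zero divergence with nonzero curl is a vortex.

vortex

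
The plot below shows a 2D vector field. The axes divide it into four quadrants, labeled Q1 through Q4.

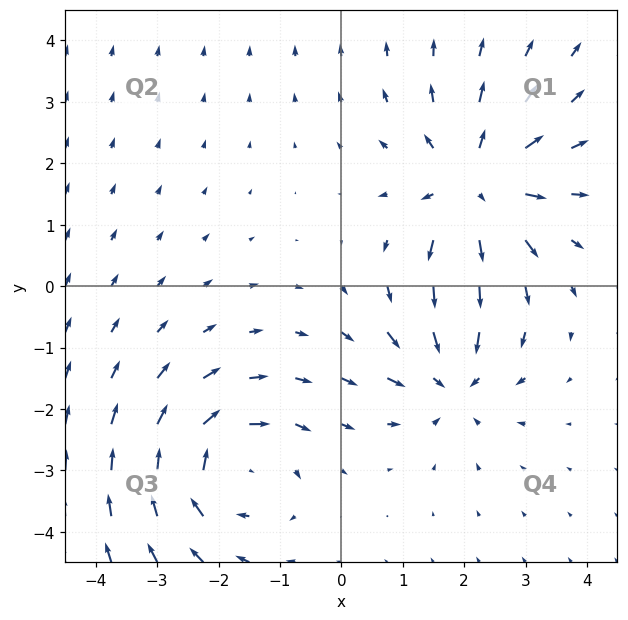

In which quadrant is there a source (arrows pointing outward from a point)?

Q1

The source sits at approximately (2.2, 1.6), which lies in quadrant Q1. The divergence there is about +4, positive as expected for a source.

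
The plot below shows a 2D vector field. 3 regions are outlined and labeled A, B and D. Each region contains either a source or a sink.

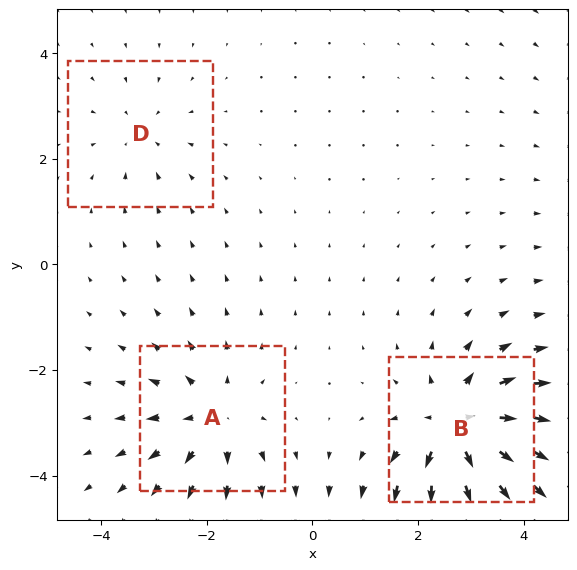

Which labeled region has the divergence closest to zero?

D

Divergence at each region's feature centre — A: about +4, B: about +6, D: about -2. Region D is closest to zero.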